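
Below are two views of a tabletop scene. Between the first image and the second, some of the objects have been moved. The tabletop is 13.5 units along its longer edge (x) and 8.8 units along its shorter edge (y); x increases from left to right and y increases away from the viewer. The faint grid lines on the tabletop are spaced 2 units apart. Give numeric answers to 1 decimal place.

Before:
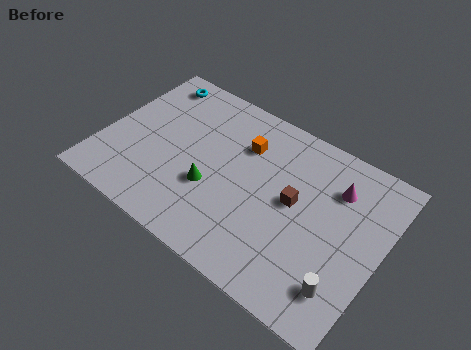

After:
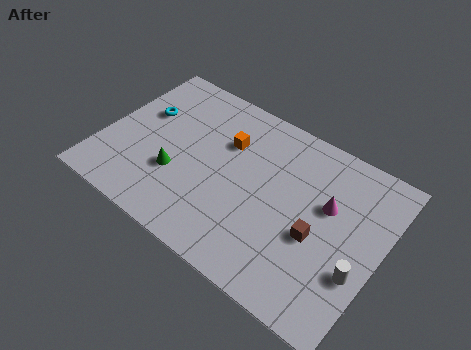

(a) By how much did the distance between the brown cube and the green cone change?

+2.7

Before: roughly 4.1 units apart; after: 6.8. That's 2.7 units further apart.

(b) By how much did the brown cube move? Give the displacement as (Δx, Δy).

(1.3, -1.1)

The brown cube was at about (9.3, 4.7) and moved to about (10.6, 3.6).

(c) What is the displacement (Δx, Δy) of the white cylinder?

(0.5, 1.1)

The white cylinder was at about (12.2, 1.9) and moved to about (12.7, 3.0).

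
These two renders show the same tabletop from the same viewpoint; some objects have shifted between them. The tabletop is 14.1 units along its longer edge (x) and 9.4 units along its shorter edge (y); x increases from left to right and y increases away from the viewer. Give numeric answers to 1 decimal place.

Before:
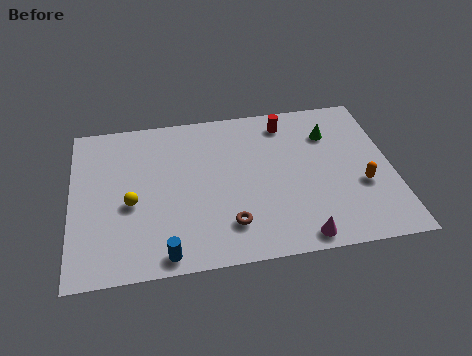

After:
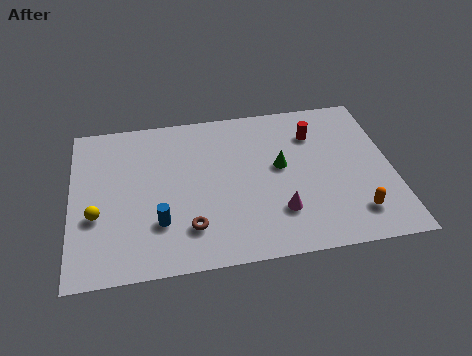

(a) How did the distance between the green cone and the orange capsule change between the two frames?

+0.9

Before: roughly 3.6 units apart; after: 4.5. That's 0.9 units further apart.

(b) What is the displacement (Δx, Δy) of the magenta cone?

(-0.8, 1.6)

From the two frames, the magenta cone sits at roughly (9.8, 0.9) before and (9.0, 2.5) after.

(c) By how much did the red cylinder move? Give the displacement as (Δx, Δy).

(1.2, -0.9)

The red cylinder was at about (9.6, 7.9) and moved to about (10.8, 7.0).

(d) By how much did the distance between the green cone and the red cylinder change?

+0.3

Before: roughly 2.1 units apart; after: 2.4. That's 0.3 units further apart.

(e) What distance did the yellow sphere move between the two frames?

1.6

From (2.6, 4.0) to (1.1, 3.5), the yellow sphere covered √(1.5² + 0.5²) ≈ 1.6 units.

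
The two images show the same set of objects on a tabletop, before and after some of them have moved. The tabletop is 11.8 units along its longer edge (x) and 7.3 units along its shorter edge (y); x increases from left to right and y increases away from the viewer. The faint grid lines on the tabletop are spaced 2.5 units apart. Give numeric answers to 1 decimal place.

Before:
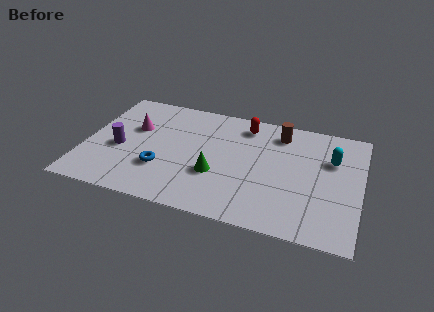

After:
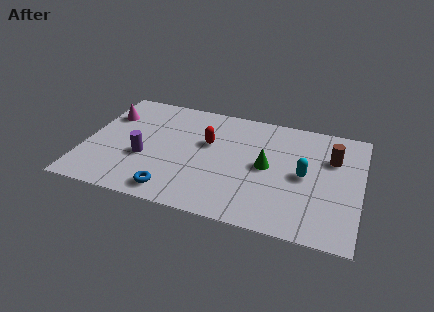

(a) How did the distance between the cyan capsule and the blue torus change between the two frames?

-1.6

The distance was about 7.6 in the first image and 6.0 in the second, so they moved 1.6 units closer together.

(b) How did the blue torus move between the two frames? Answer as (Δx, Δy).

(0.6, -1.3)

From the two frames, the blue torus sits at roughly (3.4, 2.3) before and (4.0, 1.0) after.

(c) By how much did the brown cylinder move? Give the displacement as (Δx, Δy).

(2.3, -1.0)

From the two frames, the brown cylinder sits at roughly (8.2, 6.0) before and (10.5, 5.0) after.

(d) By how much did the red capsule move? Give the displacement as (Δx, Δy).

(-1.5, -1.6)

The red capsule was at about (6.7, 6.1) and moved to about (5.2, 4.5).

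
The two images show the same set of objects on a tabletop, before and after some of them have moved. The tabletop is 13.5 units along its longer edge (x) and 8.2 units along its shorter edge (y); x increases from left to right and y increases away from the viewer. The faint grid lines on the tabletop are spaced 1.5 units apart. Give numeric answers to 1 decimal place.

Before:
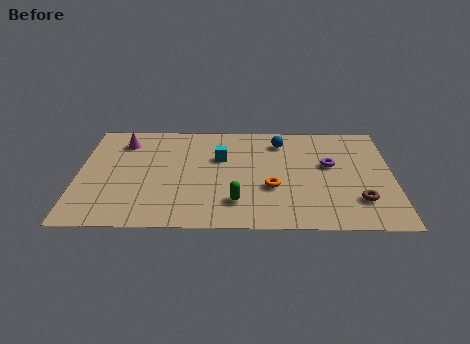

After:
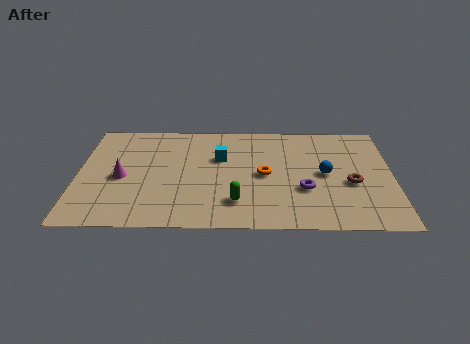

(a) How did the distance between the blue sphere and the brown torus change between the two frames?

-4.3

Before: roughly 5.6 units apart; after: 1.3. That's 4.3 units closer together.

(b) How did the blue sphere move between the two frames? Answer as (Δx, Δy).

(1.9, -2.5)

From the two frames, the blue sphere sits at roughly (8.7, 6.6) before and (10.6, 4.1) after.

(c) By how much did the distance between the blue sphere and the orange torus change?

-1.0

The distance was about 3.6 in the first image and 2.6 in the second, so they moved 1.0 units closer together.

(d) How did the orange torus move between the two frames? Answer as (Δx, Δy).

(-0.3, 1.0)

The orange torus started near (8.3, 3.0) and ended near (8.0, 4.0).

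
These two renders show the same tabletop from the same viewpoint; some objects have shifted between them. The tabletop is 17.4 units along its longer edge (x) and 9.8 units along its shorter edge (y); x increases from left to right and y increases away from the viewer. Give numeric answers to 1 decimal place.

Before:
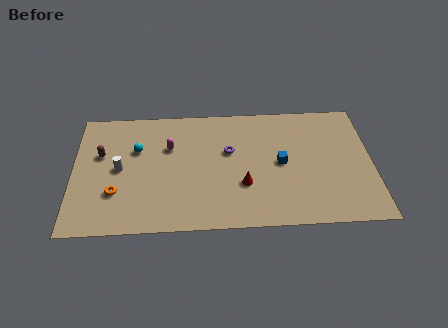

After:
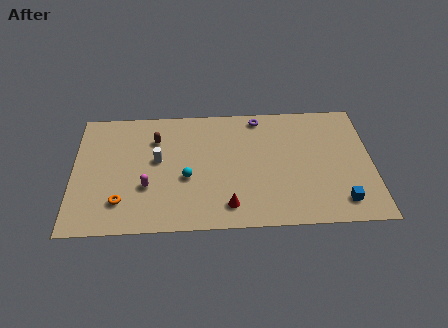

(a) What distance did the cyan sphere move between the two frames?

3.8

From (3.7, 6.4) to (6.6, 4.0), the cyan sphere covered √(2.9² + 2.4²) ≈ 3.8 units.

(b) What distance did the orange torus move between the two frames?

0.8

The orange torus was near (2.5, 3.0) before and (2.8, 2.3) after, so it travelled √(0.3² + 0.7²) ≈ 0.8 units.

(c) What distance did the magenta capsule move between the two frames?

3.4

The magenta capsule moved from about (5.6, 6.5) to (4.3, 3.4), a distance of √(1.3² + 3.1²) ≈ 3.4.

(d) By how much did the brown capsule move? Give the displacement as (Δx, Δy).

(3.2, 1.1)

The brown capsule was at about (1.6, 6.1) and moved to about (4.8, 7.2).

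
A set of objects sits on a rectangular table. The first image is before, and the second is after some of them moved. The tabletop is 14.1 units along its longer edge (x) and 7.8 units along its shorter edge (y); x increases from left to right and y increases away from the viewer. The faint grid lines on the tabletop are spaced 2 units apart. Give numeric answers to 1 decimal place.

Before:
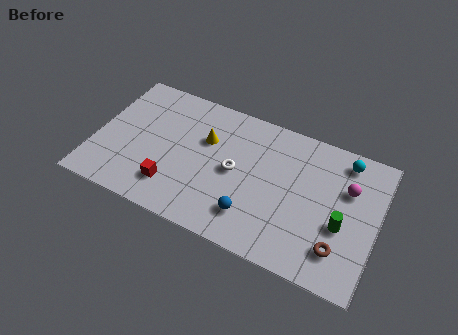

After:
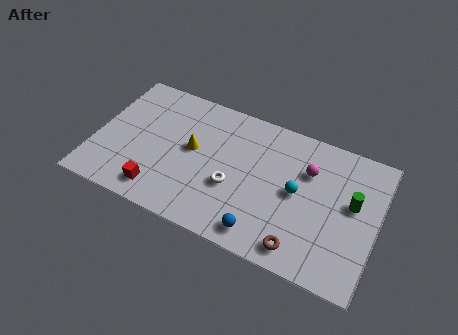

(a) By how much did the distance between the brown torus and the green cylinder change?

+2.7

Before: roughly 1.3 units apart; after: 4.0. That's 2.7 units further apart.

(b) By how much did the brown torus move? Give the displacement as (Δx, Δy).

(-1.8, -0.7)

The brown torus was at about (12.4, 1.8) and moved to about (10.6, 1.1).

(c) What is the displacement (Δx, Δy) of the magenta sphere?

(-2.0, 0.2)

The magenta sphere started near (12.5, 5.2) and ended near (10.5, 5.4).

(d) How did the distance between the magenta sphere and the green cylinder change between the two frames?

+0.4

They were about 2.1 units apart before and 2.5 after — 0.4 units further apart.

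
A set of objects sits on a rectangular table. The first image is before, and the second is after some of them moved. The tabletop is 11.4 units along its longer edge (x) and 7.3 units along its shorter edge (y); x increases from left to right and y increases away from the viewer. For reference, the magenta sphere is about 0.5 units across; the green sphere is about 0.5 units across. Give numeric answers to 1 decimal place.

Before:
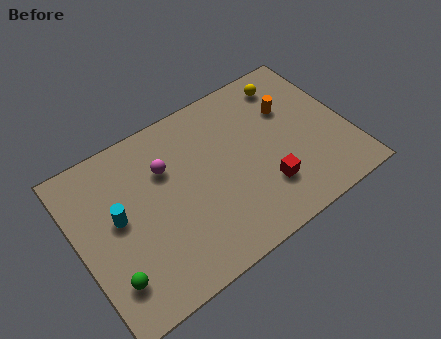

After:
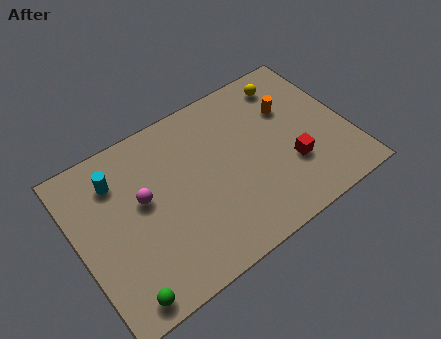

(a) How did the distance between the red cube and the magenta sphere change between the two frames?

+1.5

Before: roughly 4.8 units apart; after: 6.3. That's 1.5 units further apart.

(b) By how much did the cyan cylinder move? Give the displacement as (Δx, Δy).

(0.2, 1.6)

From the two frames, the cyan cylinder sits at roughly (1.7, 4.0) before and (1.9, 5.6) after.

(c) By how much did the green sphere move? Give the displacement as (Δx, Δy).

(0.3, -0.9)

From the two frames, the green sphere sits at roughly (1.0, 1.7) before and (1.3, 0.8) after.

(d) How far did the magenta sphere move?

1.4

The magenta sphere was near (3.9, 5.0) before and (2.8, 4.2) after, so it travelled √(1.1² + 0.8²) ≈ 1.4 units.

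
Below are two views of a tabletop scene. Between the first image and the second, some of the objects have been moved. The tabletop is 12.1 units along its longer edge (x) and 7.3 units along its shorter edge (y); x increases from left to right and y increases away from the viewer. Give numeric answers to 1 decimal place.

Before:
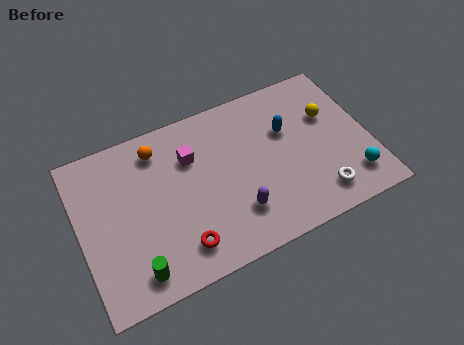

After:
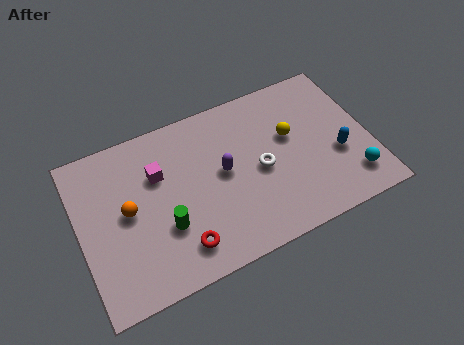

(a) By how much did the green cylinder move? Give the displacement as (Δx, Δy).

(1.4, 1.4)

The green cylinder started near (2.0, 1.1) and ended near (3.4, 2.5).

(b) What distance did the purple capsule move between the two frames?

2.0

From (6.3, 1.9) to (6.0, 3.9), the purple capsule covered √(0.3² + 2.0²) ≈ 2.0 units.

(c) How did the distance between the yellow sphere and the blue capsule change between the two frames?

+0.6

They were about 1.8 units apart before and 2.4 after — 0.6 units further apart.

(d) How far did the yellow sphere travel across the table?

1.7

The yellow sphere was near (10.6, 4.7) before and (8.9, 4.4) after, so it travelled √(1.7² + 0.3²) ≈ 1.7 units.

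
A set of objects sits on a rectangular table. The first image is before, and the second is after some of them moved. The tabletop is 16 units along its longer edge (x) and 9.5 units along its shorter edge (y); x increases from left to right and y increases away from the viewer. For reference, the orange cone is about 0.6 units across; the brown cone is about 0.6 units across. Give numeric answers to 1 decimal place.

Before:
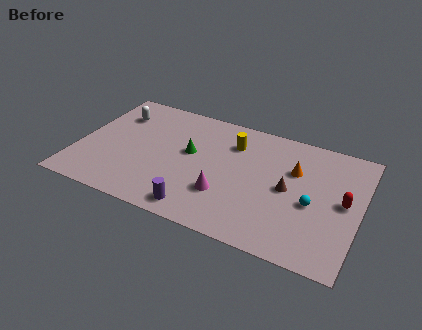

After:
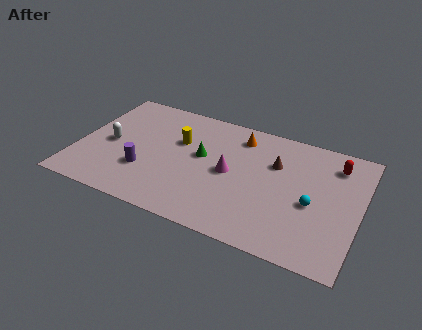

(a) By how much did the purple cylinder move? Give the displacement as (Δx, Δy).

(-3.3, 1.8)

From the two frames, the purple cylinder sits at roughly (7.3, 1.2) before and (4.0, 3.0) after.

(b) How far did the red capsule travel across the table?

2.8

From (15.1, 4.9) to (14.4, 7.6), the red capsule covered √(0.7² + 2.7²) ≈ 2.8 units.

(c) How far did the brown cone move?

1.9

The brown cone was near (12.0, 4.7) before and (11.1, 6.4) after, so it travelled √(0.9² + 1.7²) ≈ 1.9 units.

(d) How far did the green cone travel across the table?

0.7

From (6.3, 5.4) to (7.0, 5.4), the green cone covered √(0.7² + 0.0²) ≈ 0.7 units.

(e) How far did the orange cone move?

3.6

The orange cone moved from about (12.2, 6.3) to (8.9, 7.8), a distance of √(3.3² + 1.5²) ≈ 3.6.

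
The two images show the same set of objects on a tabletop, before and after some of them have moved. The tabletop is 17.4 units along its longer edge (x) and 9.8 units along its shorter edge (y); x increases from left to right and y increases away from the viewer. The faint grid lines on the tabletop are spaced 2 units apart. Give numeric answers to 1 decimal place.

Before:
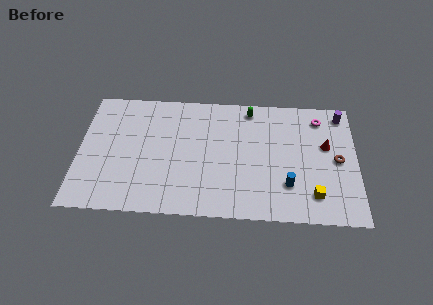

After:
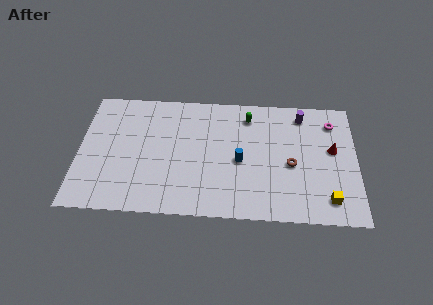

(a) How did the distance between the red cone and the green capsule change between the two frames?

+0.3

They were about 5.5 units apart before and 5.8 after — 0.3 units further apart.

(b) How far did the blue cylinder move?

3.4

From (13.1, 2.7) to (10.1, 4.4), the blue cylinder covered √(3.0² + 1.7²) ≈ 3.4 units.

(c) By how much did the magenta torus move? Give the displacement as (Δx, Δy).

(0.8, -0.3)

The magenta torus was at about (15.1, 8.1) and moved to about (15.9, 7.8).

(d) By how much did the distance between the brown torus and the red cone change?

+1.6

The distance was about 1.3 in the first image and 2.9 in the second, so they moved 1.6 units further apart.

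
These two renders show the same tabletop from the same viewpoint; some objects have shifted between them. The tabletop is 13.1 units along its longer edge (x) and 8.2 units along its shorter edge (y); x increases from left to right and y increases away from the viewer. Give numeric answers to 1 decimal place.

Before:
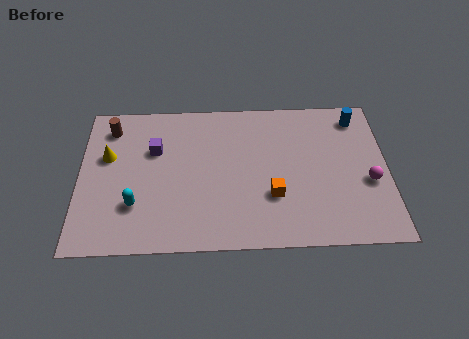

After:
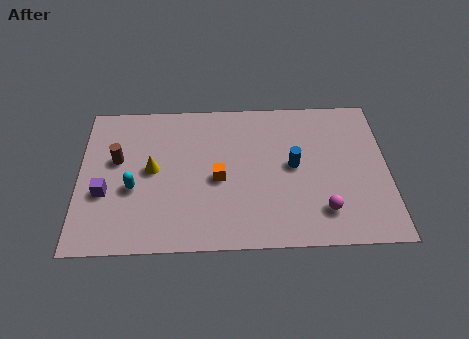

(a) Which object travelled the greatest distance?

the blue cylinder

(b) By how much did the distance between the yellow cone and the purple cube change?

+0.3

Before: roughly 2.0 units apart; after: 2.3. That's 0.3 units further apart.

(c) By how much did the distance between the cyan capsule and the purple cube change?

-1.9

The distance was about 3.1 in the first image and 1.2 in the second, so they moved 1.9 units closer together.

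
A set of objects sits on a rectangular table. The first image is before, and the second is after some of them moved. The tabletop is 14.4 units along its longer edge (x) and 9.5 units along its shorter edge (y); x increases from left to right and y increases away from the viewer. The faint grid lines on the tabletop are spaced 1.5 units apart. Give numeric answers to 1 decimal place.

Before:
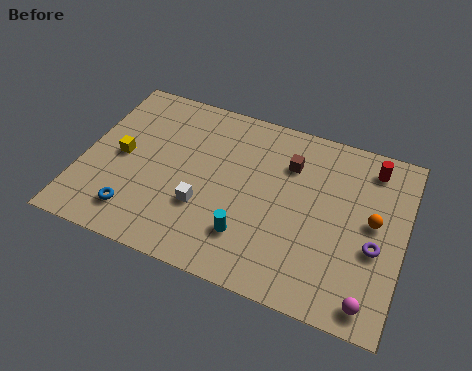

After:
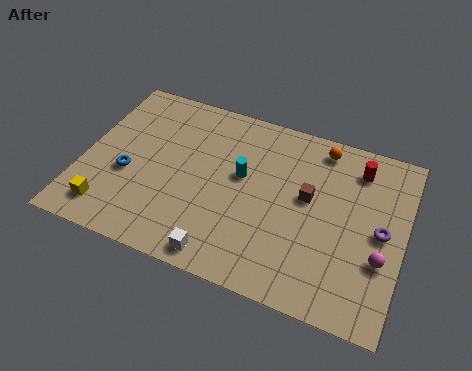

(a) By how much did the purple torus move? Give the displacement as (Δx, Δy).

(0.2, 0.9)

From the two frames, the purple torus sits at roughly (13.2, 3.8) before and (13.4, 4.7) after.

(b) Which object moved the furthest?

the orange sphere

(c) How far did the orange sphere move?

4.1

From (13.0, 5.1) to (10.4, 8.3), the orange sphere covered √(2.6² + 3.2²) ≈ 4.1 units.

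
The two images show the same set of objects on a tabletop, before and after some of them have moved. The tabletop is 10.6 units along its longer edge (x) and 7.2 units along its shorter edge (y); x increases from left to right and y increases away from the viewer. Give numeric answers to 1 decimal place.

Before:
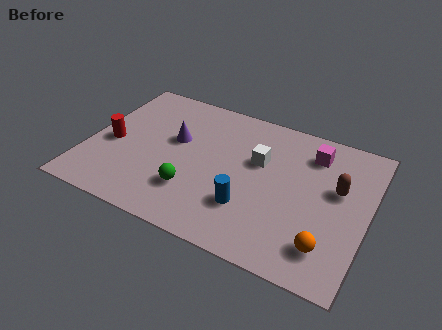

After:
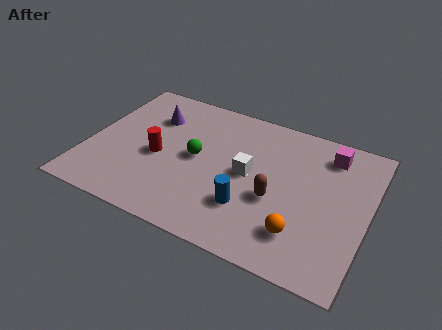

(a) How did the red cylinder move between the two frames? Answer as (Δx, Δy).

(1.8, 0.0)

The red cylinder was at about (0.9, 3.2) and moved to about (2.7, 3.2).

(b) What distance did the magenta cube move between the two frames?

0.6

From (8.3, 5.7) to (8.9, 5.9), the magenta cube covered √(0.6² + 0.2²) ≈ 0.6 units.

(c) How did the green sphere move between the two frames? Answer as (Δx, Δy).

(-0.1, 1.7)

The green sphere started near (4.2, 2.0) and ended near (4.1, 3.7).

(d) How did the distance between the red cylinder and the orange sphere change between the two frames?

-2.8

The distance was about 8.6 in the first image and 5.8 in the second, so they moved 2.8 units closer together.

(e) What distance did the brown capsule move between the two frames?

2.6

The brown capsule was near (9.4, 4.3) before and (7.2, 2.9) after, so it travelled √(2.2² + 1.4²) ≈ 2.6 units.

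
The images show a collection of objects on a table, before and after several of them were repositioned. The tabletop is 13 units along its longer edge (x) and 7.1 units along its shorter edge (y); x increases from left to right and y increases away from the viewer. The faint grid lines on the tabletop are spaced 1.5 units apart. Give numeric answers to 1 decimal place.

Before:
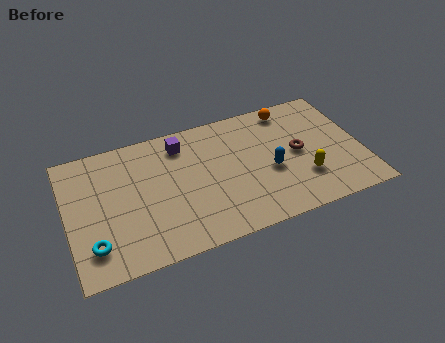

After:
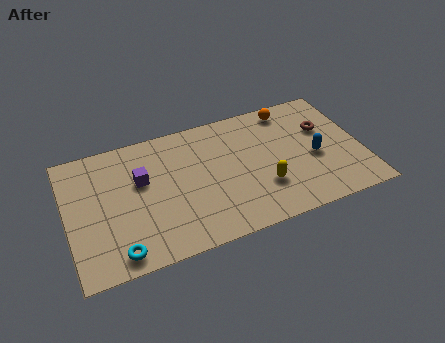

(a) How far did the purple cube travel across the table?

2.4

From (5.2, 5.8) to (3.3, 4.4), the purple cube covered √(1.9² + 1.4²) ≈ 2.4 units.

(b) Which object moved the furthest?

the purple cube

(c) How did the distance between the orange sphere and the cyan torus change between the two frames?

-0.5

They were about 10.2 units apart before and 9.7 after — 0.5 units closer together.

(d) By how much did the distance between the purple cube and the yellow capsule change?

-0.7

Before: roughly 6.3 units apart; after: 5.6. That's 0.7 units closer together.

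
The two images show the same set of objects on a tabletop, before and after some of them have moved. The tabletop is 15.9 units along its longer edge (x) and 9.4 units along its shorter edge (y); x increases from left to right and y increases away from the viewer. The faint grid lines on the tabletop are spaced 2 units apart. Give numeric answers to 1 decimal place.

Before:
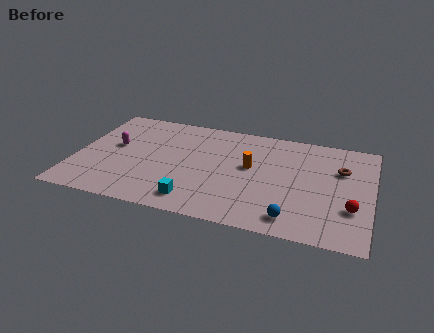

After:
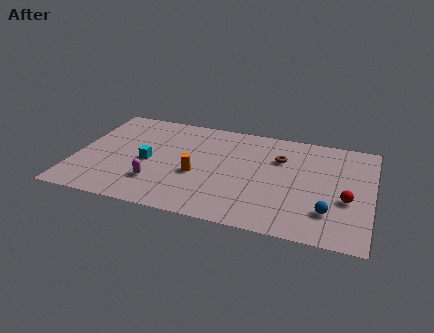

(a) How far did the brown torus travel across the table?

3.3

From (14.2, 6.3) to (10.9, 6.5), the brown torus covered √(3.3² + 0.2²) ≈ 3.3 units.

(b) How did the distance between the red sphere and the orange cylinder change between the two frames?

+2.0

The distance was about 6.0 in the first image and 8.0 in the second, so they moved 2.0 units further apart.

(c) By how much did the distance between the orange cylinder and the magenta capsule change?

-4.9

They were about 7.4 units apart before and 2.5 after — 4.9 units closer together.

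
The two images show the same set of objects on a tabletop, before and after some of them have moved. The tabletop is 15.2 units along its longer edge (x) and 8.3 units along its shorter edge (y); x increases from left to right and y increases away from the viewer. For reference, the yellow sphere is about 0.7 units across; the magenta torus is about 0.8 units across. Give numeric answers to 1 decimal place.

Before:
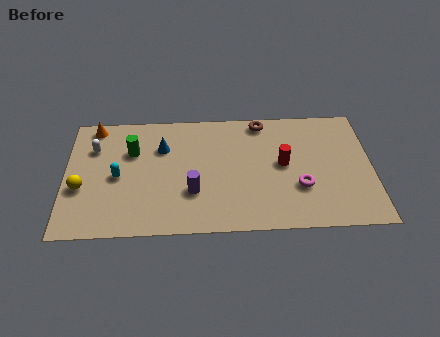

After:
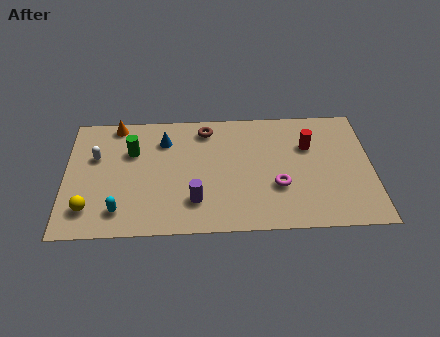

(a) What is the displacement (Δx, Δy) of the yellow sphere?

(0.4, -1.4)

From the two frames, the yellow sphere sits at roughly (0.8, 3.2) before and (1.2, 1.8) after.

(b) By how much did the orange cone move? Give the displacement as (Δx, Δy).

(1.1, 0.1)

The orange cone started near (1.4, 7.4) and ended near (2.5, 7.5).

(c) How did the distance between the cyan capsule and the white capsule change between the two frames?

+1.6

The distance was about 2.3 in the first image and 3.9 in the second, so they moved 1.6 units further apart.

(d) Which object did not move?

the green cylinder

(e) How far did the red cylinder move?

1.8

From (10.8, 4.4) to (12.1, 5.6), the red cylinder covered √(1.3² + 1.2²) ≈ 1.8 units.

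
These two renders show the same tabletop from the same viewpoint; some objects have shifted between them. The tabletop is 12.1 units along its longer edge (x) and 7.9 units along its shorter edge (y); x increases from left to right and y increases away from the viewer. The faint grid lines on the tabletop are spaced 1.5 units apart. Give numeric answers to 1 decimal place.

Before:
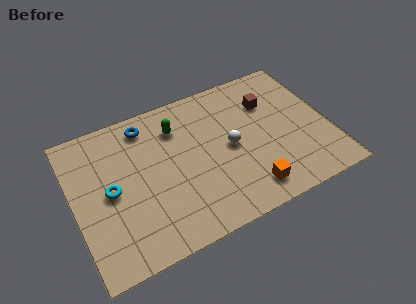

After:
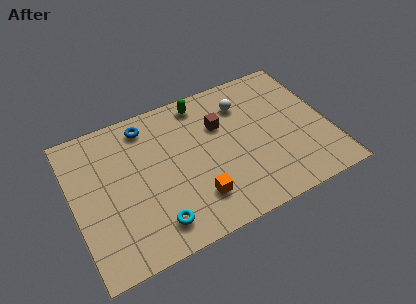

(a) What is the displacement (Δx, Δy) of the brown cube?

(-2.4, -0.3)

From the two frames, the brown cube sits at roughly (9.5, 5.6) before and (7.1, 5.3) after.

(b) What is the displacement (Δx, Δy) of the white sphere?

(0.9, 2.1)

The white sphere started near (7.4, 3.9) and ended near (8.3, 6.0).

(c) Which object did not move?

the blue torus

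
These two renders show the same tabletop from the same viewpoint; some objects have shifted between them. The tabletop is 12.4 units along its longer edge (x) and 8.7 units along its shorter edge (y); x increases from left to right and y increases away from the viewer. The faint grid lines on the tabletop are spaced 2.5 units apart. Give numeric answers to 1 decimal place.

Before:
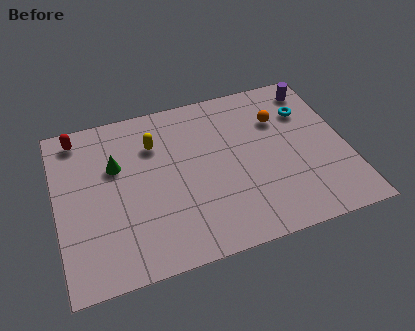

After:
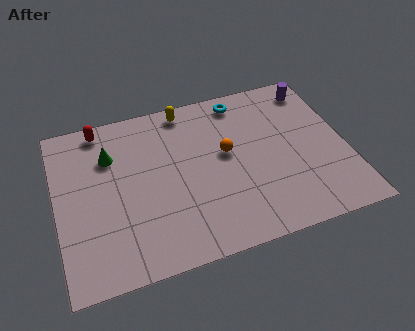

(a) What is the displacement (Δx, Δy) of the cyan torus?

(-2.7, 1.4)

The cyan torus was at about (10.9, 6.2) and moved to about (8.2, 7.6).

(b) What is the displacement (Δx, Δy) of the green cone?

(-0.2, 0.6)

From the two frames, the green cone sits at roughly (2.6, 5.6) before and (2.4, 6.2) after.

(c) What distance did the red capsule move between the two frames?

1.0

The red capsule was near (1.1, 7.6) before and (2.1, 7.8) after, so it travelled √(1.0² + 0.2²) ≈ 1.0 units.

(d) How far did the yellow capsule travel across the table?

2.1

The yellow capsule moved from about (4.3, 6.3) to (5.8, 7.8), a distance of √(1.5² + 1.5²) ≈ 2.1.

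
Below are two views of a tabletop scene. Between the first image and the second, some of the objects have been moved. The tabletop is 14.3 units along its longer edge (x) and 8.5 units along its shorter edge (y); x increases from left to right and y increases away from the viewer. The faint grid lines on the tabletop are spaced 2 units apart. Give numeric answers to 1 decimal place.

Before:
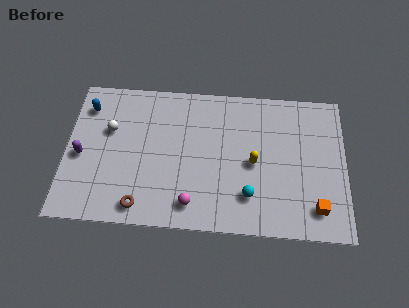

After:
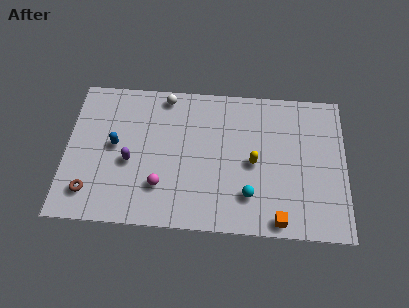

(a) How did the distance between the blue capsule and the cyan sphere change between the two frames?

-2.3

The distance was about 9.6 in the first image and 7.3 in the second, so they moved 2.3 units closer together.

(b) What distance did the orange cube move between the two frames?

2.1

From (12.8, 1.6) to (10.9, 0.8), the orange cube covered √(1.9² + 0.8²) ≈ 2.1 units.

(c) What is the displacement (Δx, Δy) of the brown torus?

(-2.6, 0.6)

From the two frames, the brown torus sits at roughly (3.9, 1.1) before and (1.3, 1.7) after.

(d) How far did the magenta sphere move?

1.8

From (6.5, 1.4) to (4.9, 2.3), the magenta sphere covered √(1.6² + 0.9²) ≈ 1.8 units.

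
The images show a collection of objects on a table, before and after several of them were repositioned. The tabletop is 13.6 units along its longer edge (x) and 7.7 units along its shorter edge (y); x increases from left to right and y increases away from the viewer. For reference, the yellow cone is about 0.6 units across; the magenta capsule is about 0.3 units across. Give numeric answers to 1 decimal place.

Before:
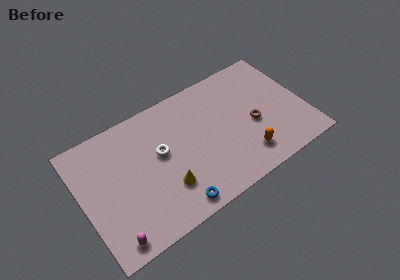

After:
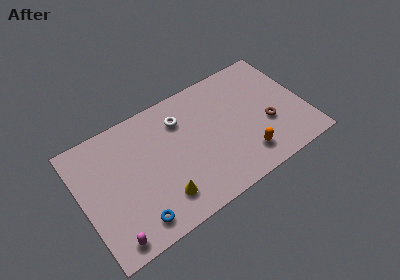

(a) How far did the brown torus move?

0.9

The brown torus moved from about (10.4, 3.3) to (11.2, 2.9), a distance of √(0.8² + 0.4²) ≈ 0.9.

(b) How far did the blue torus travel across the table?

2.3

From (5.1, 0.9) to (2.8, 1.2), the blue torus covered √(2.3² + 0.3²) ≈ 2.3 units.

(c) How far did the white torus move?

2.1

From (4.8, 4.4) to (6.3, 5.8), the white torus covered √(1.5² + 1.4²) ≈ 2.1 units.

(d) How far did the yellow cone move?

0.6

The yellow cone was near (4.8, 2.2) before and (4.5, 1.7) after, so it travelled √(0.3² + 0.5²) ≈ 0.6 units.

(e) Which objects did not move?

the orange capsule and the magenta capsule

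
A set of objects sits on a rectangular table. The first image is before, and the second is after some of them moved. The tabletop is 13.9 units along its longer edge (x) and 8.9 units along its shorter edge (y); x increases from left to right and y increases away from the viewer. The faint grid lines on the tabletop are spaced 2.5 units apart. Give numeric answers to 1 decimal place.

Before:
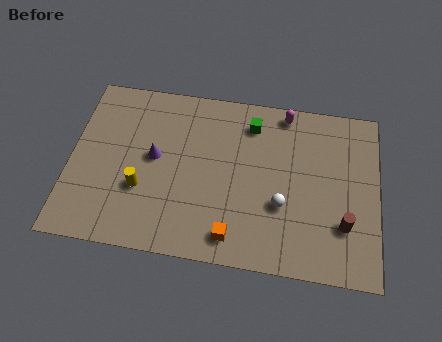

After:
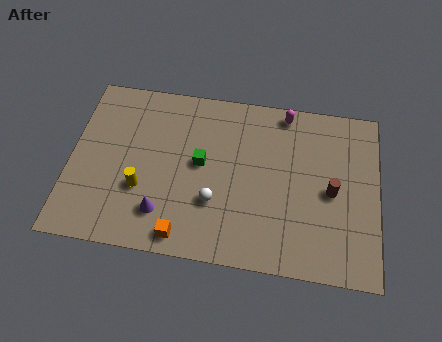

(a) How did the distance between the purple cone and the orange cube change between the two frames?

-3.7

They were about 5.1 units apart before and 1.4 after — 3.7 units closer together.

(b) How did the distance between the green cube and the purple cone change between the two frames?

-1.7

They were about 4.9 units apart before and 3.2 after — 1.7 units closer together.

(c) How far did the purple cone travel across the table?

2.8

The purple cone was near (3.8, 4.8) before and (4.3, 2.0) after, so it travelled √(0.5² + 2.8²) ≈ 2.8 units.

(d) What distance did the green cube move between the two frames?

3.3

The green cube moved from about (8.1, 7.2) to (5.9, 4.8), a distance of √(2.2² + 2.4²) ≈ 3.3.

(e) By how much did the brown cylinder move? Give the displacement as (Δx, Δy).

(-0.6, 1.6)

The brown cylinder was at about (12.4, 2.6) and moved to about (11.8, 4.2).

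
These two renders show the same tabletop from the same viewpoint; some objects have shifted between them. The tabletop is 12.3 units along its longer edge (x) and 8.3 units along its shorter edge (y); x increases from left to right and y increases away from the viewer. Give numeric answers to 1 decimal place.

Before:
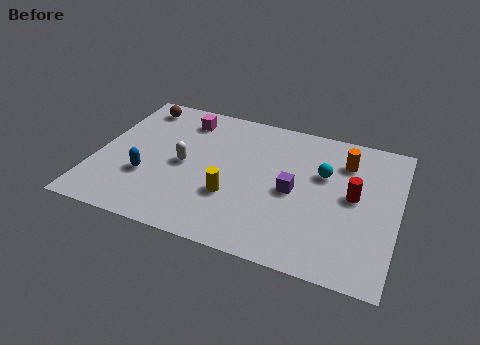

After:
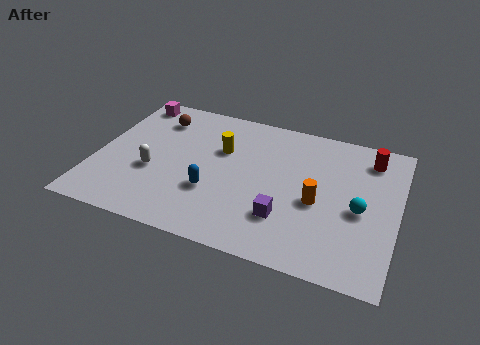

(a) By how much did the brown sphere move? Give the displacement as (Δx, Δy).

(0.9, -0.6)

The brown sphere was at about (1.3, 7.1) and moved to about (2.2, 6.5).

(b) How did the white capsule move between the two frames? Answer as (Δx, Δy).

(-1.2, -0.8)

The white capsule started near (3.6, 4.0) and ended near (2.4, 3.2).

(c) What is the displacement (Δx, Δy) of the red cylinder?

(0.5, 2.4)

From the two frames, the red cylinder sits at roughly (10.5, 4.4) before and (11.0, 6.8) after.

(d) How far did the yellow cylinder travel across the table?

2.7

The yellow cylinder was near (5.7, 2.8) before and (5.0, 5.4) after, so it travelled √(0.7² + 2.6²) ≈ 2.7 units.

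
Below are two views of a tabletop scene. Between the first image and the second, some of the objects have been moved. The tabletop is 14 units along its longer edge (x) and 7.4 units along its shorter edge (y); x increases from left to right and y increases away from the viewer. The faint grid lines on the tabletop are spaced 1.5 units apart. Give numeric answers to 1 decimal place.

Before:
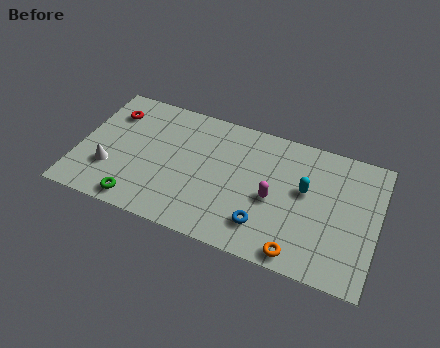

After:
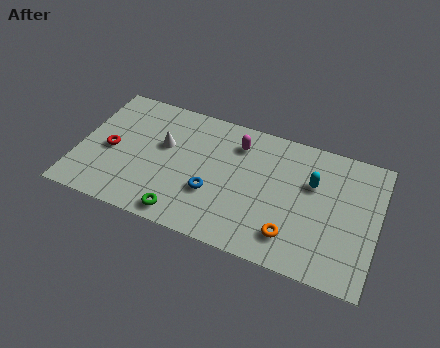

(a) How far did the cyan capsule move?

0.6

From (10.6, 4.3) to (10.9, 4.8), the cyan capsule covered √(0.3² + 0.5²) ≈ 0.6 units.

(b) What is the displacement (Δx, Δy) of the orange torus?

(-0.4, 0.8)

The orange torus was at about (10.6, 0.8) and moved to about (10.2, 1.6).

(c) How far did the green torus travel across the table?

2.1

The green torus was near (3.1, 0.9) before and (5.2, 0.9) after, so it travelled √(2.1² + 0.0²) ≈ 2.1 units.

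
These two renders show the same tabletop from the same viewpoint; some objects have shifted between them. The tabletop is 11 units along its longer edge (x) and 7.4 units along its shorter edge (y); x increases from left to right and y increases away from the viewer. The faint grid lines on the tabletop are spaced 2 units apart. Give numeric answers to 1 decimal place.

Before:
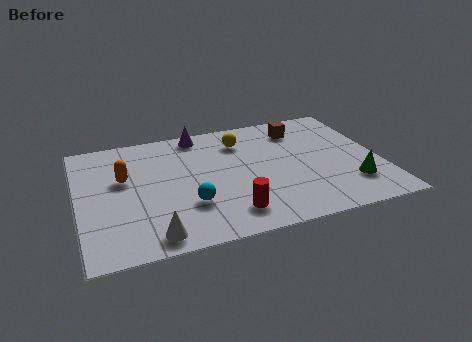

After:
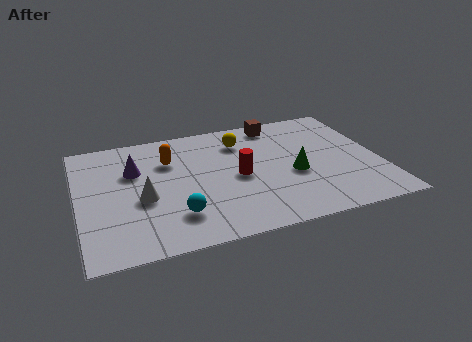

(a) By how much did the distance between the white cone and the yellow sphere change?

-1.4

Before: roughly 6.0 units apart; after: 4.6. That's 1.4 units closer together.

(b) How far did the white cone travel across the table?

2.2

The white cone was near (2.5, 0.9) before and (2.3, 3.1) after, so it travelled √(0.2² + 2.2²) ≈ 2.2 units.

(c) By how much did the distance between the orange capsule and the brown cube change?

-2.4

They were about 6.7 units apart before and 4.3 after — 2.4 units closer together.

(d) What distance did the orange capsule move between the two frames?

1.8

The orange capsule moved from about (1.7, 4.5) to (3.4, 5.2), a distance of √(1.7² + 0.7²) ≈ 1.8.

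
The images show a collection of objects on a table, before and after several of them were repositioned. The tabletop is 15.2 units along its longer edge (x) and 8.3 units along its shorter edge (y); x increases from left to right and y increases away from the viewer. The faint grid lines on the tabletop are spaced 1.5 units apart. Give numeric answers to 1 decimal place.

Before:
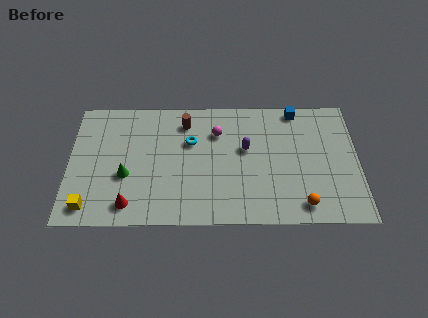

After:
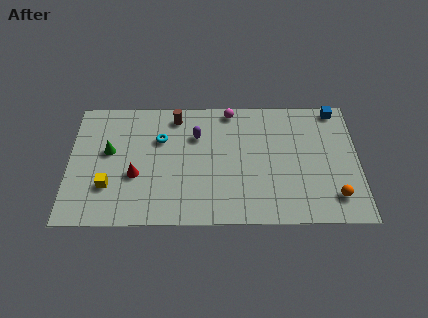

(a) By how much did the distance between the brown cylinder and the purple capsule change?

-2.0

Before: roughly 3.7 units apart; after: 1.7. That's 2.0 units closer together.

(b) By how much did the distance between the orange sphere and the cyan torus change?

+2.7

The distance was about 7.2 in the first image and 9.9 in the second, so they moved 2.7 units further apart.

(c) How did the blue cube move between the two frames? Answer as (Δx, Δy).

(2.1, 0.0)

The blue cube started near (12.0, 7.5) and ended near (14.1, 7.5).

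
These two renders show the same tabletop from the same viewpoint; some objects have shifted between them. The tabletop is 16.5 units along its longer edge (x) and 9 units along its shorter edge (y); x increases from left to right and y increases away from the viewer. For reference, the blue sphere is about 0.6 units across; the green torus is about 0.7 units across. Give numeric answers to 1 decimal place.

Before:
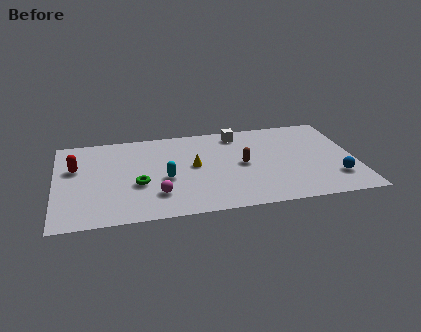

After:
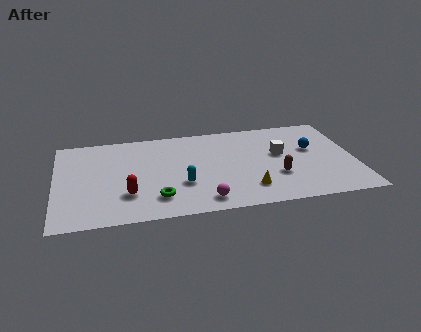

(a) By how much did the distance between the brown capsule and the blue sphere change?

-2.3

They were about 5.5 units apart before and 3.2 after — 2.3 units closer together.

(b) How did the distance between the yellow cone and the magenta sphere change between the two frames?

-0.7

They were about 3.3 units apart before and 2.6 after — 0.7 units closer together.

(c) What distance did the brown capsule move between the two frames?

2.3

From (10.3, 4.5) to (12.1, 3.0), the brown capsule covered √(1.8² + 1.5²) ≈ 2.3 units.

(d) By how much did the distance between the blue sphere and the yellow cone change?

-3.1

Before: roughly 8.1 units apart; after: 5.0. That's 3.1 units closer together.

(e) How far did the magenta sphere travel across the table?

2.7

The magenta sphere moved from about (5.5, 2.3) to (8.0, 1.3), a distance of √(2.5² + 1.0²) ≈ 2.7.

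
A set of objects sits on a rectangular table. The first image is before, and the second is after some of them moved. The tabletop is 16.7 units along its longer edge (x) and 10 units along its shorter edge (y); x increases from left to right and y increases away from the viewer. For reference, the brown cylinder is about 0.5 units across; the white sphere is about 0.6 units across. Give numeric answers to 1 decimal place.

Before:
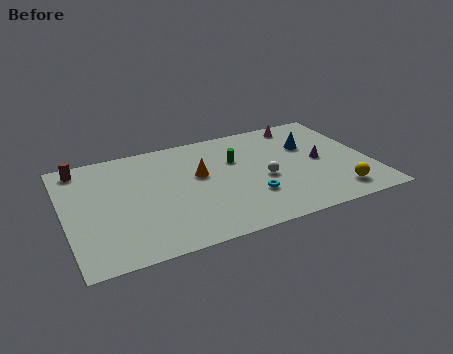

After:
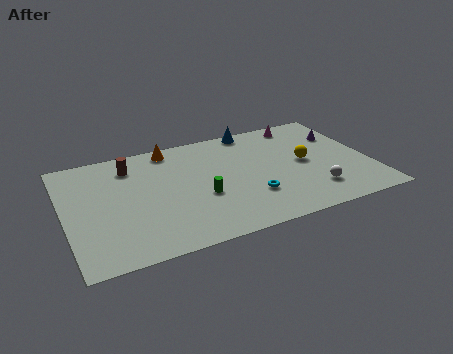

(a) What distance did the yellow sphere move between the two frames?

3.6

The yellow sphere was near (14.5, 1.7) before and (13.2, 5.1) after, so it travelled √(1.3² + 3.4²) ≈ 3.6 units.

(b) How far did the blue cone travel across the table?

3.8

From (13.6, 6.6) to (10.8, 9.2), the blue cone covered √(2.8² + 2.6²) ≈ 3.8 units.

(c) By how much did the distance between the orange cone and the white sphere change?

+6.0

They were about 3.8 units apart before and 9.8 after — 6.0 units further apart.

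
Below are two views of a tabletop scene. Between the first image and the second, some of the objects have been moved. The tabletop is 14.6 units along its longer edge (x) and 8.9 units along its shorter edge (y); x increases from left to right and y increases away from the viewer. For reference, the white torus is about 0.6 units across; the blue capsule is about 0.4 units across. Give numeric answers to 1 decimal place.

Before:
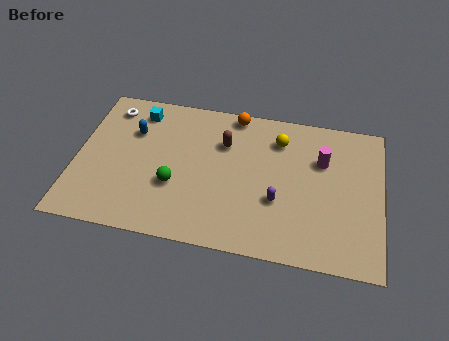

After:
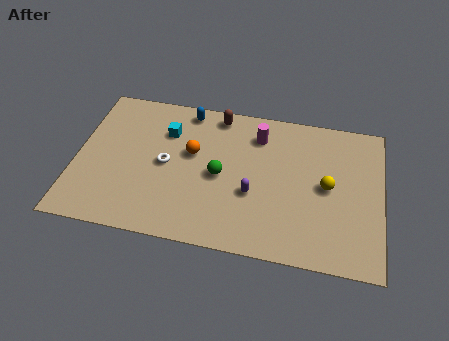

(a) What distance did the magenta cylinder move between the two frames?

3.3

The magenta cylinder moved from about (11.7, 6.0) to (8.6, 7.0), a distance of √(3.1² + 1.0²) ≈ 3.3.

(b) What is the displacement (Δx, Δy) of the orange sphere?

(-1.9, -2.8)

The orange sphere started near (7.4, 8.1) and ended near (5.5, 5.3).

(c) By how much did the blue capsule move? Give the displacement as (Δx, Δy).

(2.5, 1.8)

The blue capsule started near (2.6, 6.1) and ended near (5.1, 7.9).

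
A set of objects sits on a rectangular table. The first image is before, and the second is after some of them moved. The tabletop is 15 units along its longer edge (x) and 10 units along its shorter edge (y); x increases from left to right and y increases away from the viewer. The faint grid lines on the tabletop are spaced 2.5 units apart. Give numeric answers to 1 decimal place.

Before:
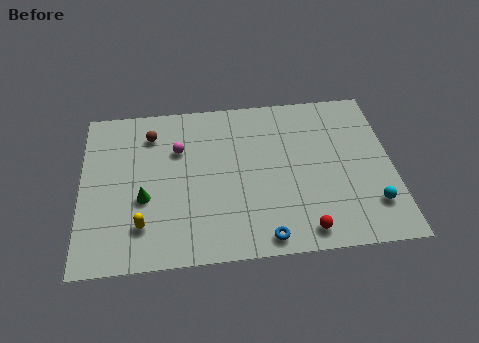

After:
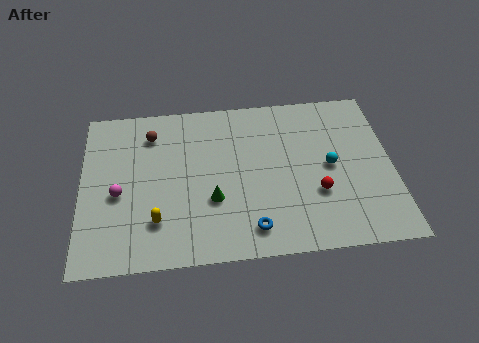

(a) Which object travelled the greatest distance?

the magenta sphere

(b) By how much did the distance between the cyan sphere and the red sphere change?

-1.8

The distance was about 3.5 in the first image and 1.7 in the second, so they moved 1.8 units closer together.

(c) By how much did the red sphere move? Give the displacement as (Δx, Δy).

(0.7, 2.2)

From the two frames, the red sphere sits at roughly (10.6, 1.2) before and (11.3, 3.4) after.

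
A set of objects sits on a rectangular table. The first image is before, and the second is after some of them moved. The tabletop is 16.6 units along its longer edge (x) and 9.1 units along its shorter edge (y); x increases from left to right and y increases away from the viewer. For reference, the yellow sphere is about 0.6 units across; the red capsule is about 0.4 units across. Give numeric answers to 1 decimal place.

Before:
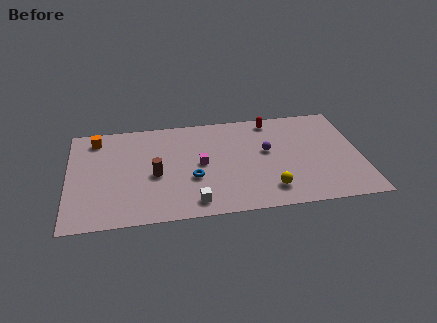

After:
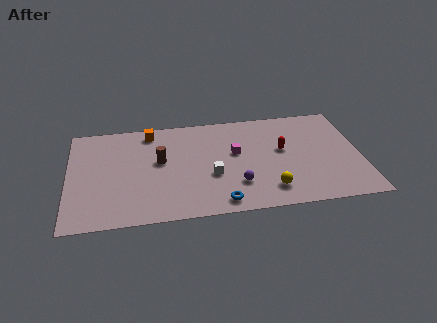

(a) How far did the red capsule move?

2.8

The red capsule was near (11.7, 8.0) before and (12.2, 5.2) after, so it travelled √(0.5² + 2.8²) ≈ 2.8 units.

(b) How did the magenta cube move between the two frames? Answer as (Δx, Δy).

(2.0, 0.7)

The magenta cube was at about (7.5, 4.6) and moved to about (9.5, 5.3).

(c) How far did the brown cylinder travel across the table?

1.2

The brown cylinder was near (4.9, 4.0) before and (5.2, 5.2) after, so it travelled √(0.3² + 1.2²) ≈ 1.2 units.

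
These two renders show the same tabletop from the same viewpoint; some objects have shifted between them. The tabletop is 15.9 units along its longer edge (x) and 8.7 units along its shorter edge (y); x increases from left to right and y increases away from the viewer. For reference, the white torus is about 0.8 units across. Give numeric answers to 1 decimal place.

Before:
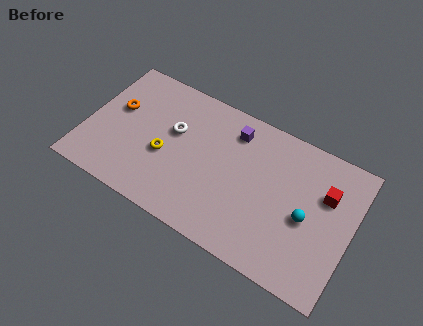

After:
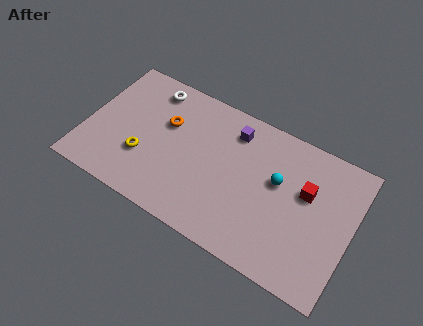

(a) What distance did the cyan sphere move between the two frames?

2.3

From (13.3, 3.9) to (11.4, 5.2), the cyan sphere covered √(1.9² + 1.3²) ≈ 2.3 units.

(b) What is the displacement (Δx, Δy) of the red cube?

(-1.1, -0.4)

The red cube started near (14.2, 5.8) and ended near (13.1, 5.4).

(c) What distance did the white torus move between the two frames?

2.7

The white torus was near (5.1, 5.3) before and (3.4, 7.4) after, so it travelled √(1.7² + 2.1²) ≈ 2.7 units.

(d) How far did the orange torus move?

3.0

The orange torus moved from about (1.6, 5.2) to (4.6, 5.6), a distance of √(3.0² + 0.4²) ≈ 3.0.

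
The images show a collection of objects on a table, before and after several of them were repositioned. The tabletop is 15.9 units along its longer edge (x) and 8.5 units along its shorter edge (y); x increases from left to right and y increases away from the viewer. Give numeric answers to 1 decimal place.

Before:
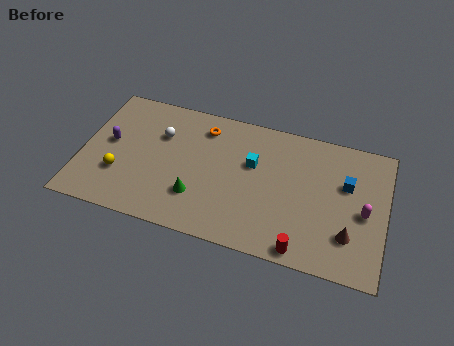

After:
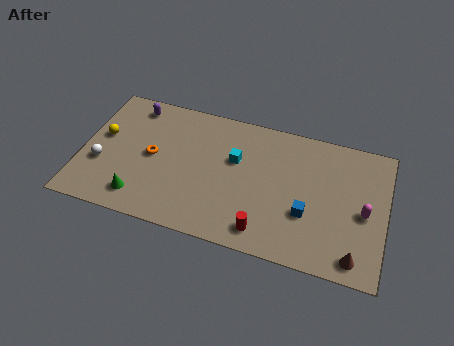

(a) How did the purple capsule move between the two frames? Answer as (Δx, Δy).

(1.0, 2.7)

From the two frames, the purple capsule sits at roughly (1.4, 4.6) before and (2.4, 7.3) after.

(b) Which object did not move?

the magenta capsule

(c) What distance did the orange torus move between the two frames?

3.6

From (6.2, 6.9) to (3.7, 4.3), the orange torus covered √(2.5² + 2.6²) ≈ 3.6 units.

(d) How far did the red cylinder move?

2.1

From (11.8, 0.8) to (9.8, 1.3), the red cylinder covered √(2.0² + 0.5²) ≈ 2.1 units.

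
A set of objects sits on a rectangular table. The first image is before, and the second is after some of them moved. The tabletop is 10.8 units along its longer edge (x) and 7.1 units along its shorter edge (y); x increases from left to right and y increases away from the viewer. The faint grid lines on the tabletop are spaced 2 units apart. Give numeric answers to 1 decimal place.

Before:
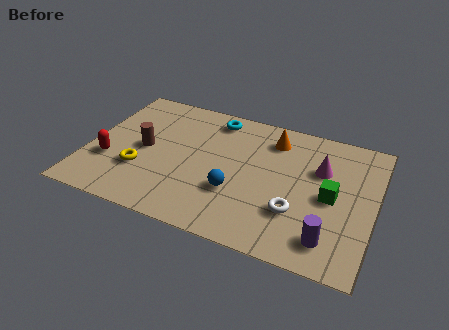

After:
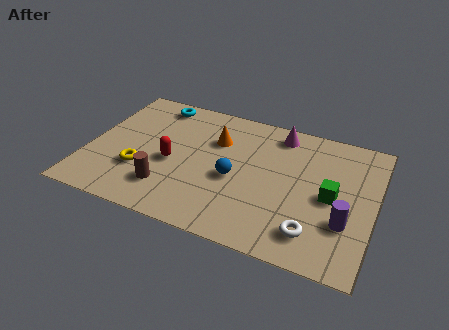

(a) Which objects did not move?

the yellow torus and the green cube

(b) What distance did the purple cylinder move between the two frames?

1.1

The purple cylinder was near (9.3, 1.3) before and (9.8, 2.3) after, so it travelled √(0.5² + 1.0²) ≈ 1.1 units.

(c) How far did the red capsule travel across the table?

2.4

From (0.9, 2.4) to (3.2, 3.1), the red capsule covered √(2.3² + 0.7²) ≈ 2.4 units.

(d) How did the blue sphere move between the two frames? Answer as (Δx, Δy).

(-0.1, 0.7)

From the two frames, the blue sphere sits at roughly (5.7, 2.4) before and (5.6, 3.1) after.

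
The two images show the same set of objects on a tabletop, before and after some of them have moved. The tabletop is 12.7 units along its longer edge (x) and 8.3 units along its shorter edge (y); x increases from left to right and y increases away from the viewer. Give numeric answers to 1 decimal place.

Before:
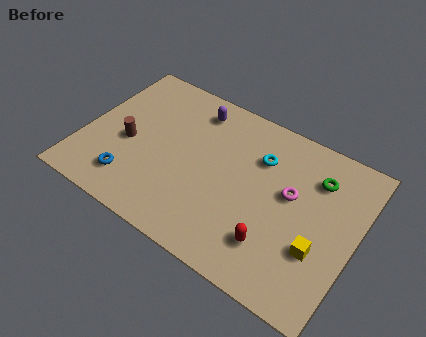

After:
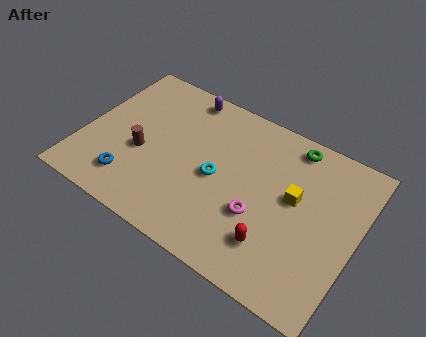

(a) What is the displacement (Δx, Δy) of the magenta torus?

(-1.2, -1.8)

The magenta torus was at about (9.6, 4.8) and moved to about (8.4, 3.0).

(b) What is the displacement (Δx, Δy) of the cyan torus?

(-1.7, -2.0)

The cyan torus started near (8.0, 5.9) and ended near (6.3, 3.9).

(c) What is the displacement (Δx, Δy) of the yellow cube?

(-1.4, 1.9)

The yellow cube was at about (11.2, 2.8) and moved to about (9.8, 4.7).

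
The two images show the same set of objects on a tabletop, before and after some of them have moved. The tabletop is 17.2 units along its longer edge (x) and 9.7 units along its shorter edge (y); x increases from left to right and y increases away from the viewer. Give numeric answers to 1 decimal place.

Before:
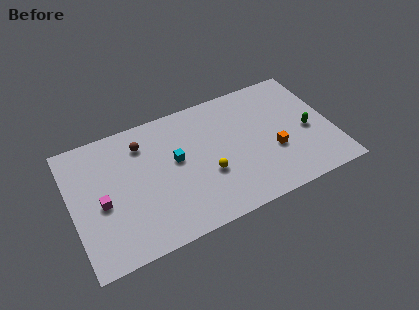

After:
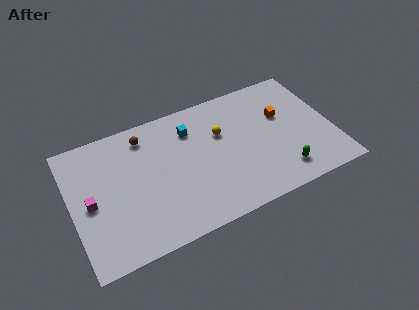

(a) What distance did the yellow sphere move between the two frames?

3.0

From (8.8, 3.6) to (10.0, 6.3), the yellow sphere covered √(1.2² + 2.7²) ≈ 3.0 units.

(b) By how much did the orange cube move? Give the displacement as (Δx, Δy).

(0.9, 2.5)

The orange cube started near (13.2, 3.6) and ended near (14.1, 6.1).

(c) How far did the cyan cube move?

2.2

From (6.9, 5.5) to (8.1, 7.4), the cyan cube covered √(1.2² + 1.9²) ≈ 2.2 units.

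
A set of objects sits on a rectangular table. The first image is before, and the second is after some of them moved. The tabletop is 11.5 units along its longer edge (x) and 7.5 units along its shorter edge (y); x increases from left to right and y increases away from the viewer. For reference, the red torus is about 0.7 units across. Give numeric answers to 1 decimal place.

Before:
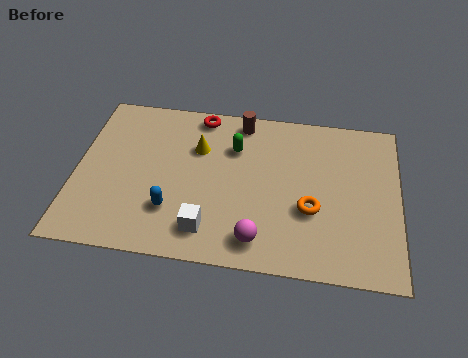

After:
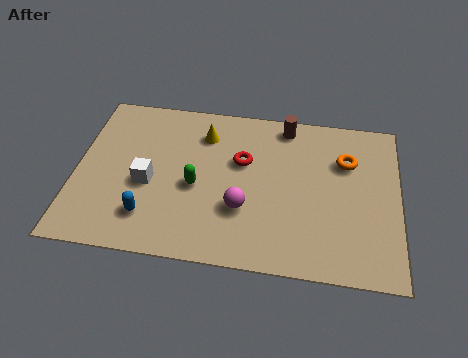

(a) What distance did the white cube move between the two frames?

2.8

The white cube was near (4.8, 1.4) before and (2.6, 3.2) after, so it travelled √(2.2² + 1.8²) ≈ 2.8 units.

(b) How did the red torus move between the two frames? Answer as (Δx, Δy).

(1.6, -2.0)

From the two frames, the red torus sits at roughly (4.3, 6.7) before and (5.9, 4.7) after.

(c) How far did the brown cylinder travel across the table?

1.6

The brown cylinder moved from about (5.8, 6.6) to (7.4, 6.6), a distance of √(1.6² + 0.0²) ≈ 1.6.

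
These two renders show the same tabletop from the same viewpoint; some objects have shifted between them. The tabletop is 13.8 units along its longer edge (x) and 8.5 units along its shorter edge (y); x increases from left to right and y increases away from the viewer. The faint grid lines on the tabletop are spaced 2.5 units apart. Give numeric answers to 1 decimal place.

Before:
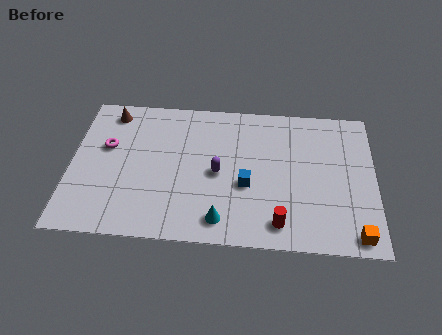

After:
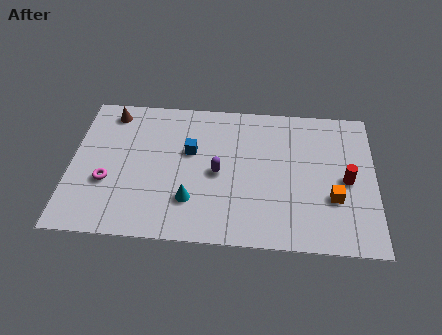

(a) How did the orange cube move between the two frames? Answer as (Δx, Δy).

(-1.0, 2.0)

The orange cube was at about (12.9, 0.9) and moved to about (11.9, 2.9).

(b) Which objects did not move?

the purple capsule and the brown cone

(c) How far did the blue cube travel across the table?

3.2

The blue cube moved from about (8.0, 3.4) to (5.4, 5.2), a distance of √(2.6² + 1.8²) ≈ 3.2.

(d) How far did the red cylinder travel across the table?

4.0

The red cylinder was near (9.5, 1.3) before and (12.5, 4.0) after, so it travelled √(3.0² + 2.7²) ≈ 4.0 units.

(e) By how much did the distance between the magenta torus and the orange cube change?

-1.9

Before: roughly 12.1 units apart; after: 10.2. That's 1.9 units closer together.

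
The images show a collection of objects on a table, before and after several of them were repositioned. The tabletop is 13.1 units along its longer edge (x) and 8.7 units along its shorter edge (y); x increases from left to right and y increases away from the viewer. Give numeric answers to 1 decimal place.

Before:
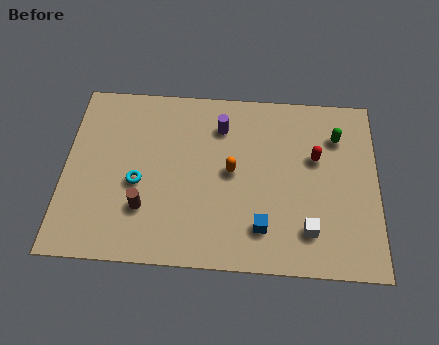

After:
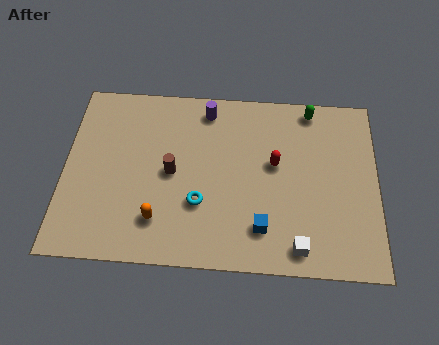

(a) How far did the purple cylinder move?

1.0

The purple cylinder moved from about (6.5, 6.7) to (5.9, 7.5), a distance of √(0.6² + 0.8²) ≈ 1.0.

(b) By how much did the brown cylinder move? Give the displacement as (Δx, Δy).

(1.1, 1.8)

The brown cylinder was at about (3.4, 2.5) and moved to about (4.5, 4.3).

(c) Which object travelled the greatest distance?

the orange capsule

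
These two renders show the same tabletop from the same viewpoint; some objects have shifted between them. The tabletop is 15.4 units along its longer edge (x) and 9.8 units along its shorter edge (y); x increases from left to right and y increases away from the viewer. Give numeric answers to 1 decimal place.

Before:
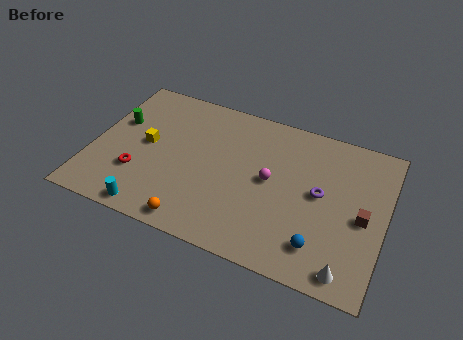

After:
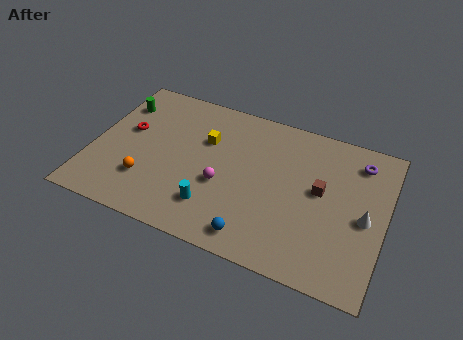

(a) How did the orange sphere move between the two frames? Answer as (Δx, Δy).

(-2.8, 1.7)

The orange sphere started near (5.9, 1.0) and ended near (3.1, 2.7).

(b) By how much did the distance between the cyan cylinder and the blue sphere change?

-6.3

The distance was about 8.8 in the first image and 2.5 in the second, so they moved 6.3 units closer together.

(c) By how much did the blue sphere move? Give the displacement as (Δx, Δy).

(-3.3, -0.7)

The blue sphere started near (12.3, 2.0) and ended near (9.0, 1.3).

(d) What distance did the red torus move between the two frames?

2.8

The red torus moved from about (2.6, 3.0) to (1.7, 5.7), a distance of √(0.9² + 2.7²) ≈ 2.8.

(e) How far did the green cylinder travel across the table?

1.3

The green cylinder was near (1.1, 6.1) before and (1.0, 7.4) after, so it travelled √(0.1² + 1.3²) ≈ 1.3 units.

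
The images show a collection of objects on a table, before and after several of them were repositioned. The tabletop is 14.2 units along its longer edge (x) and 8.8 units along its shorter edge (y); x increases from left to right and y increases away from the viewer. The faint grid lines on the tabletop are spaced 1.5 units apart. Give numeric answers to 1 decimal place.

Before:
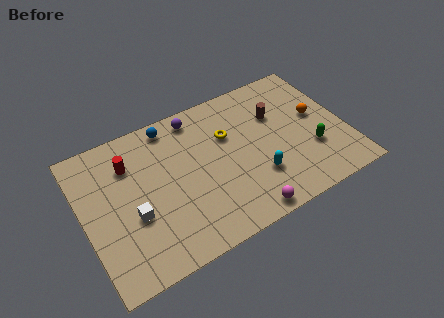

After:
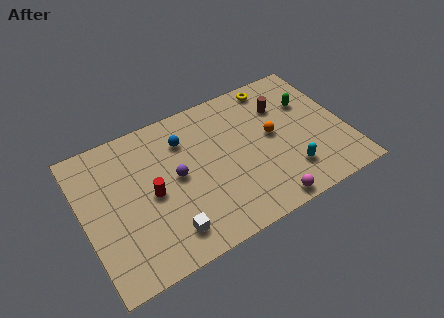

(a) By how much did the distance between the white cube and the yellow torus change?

+3.2

They were about 6.0 units apart before and 9.2 after — 3.2 units further apart.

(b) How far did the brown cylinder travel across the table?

0.6

The brown cylinder was near (10.7, 5.9) before and (11.1, 6.3) after, so it travelled √(0.4² + 0.4²) ≈ 0.6 units.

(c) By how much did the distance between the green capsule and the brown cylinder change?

-1.9

The distance was about 3.4 in the first image and 1.5 in the second, so they moved 1.9 units closer together.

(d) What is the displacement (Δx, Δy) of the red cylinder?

(0.9, -2.3)

The red cylinder was at about (2.7, 6.5) and moved to about (3.6, 4.2).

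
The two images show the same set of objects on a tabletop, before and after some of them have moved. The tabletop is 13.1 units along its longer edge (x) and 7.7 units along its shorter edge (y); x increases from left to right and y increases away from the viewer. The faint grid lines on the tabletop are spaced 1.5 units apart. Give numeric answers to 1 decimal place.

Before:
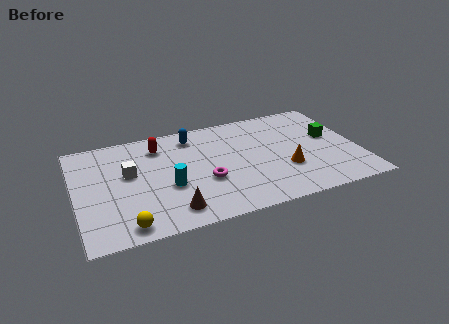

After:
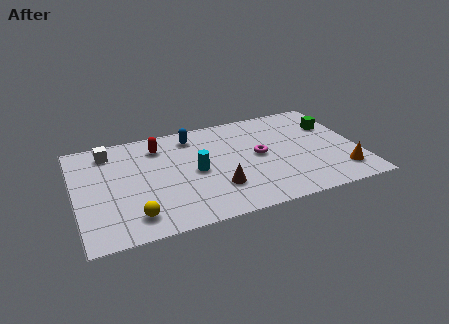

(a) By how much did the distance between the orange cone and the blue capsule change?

+2.6

They were about 5.5 units apart before and 8.1 after — 2.6 units further apart.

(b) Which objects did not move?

the blue capsule and the red capsule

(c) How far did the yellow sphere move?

0.6

The yellow sphere was near (2.1, 0.9) before and (2.5, 1.4) after, so it travelled √(0.4² + 0.5²) ≈ 0.6 units.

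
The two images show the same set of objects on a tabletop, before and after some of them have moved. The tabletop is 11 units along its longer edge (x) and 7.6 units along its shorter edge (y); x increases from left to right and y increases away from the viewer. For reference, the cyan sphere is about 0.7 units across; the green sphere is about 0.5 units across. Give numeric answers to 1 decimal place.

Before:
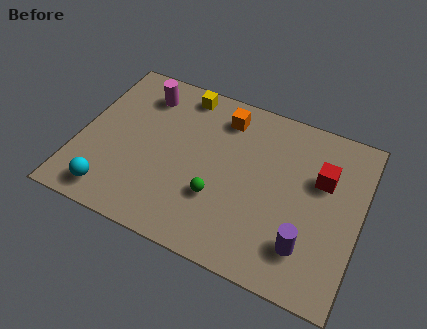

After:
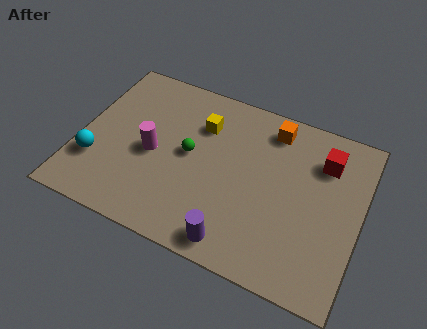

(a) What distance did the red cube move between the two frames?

0.8

The red cube moved from about (9.4, 4.9) to (9.4, 5.7), a distance of √(0.0² + 0.8²) ≈ 0.8.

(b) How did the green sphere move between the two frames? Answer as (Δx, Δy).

(-1.3, 1.5)

From the two frames, the green sphere sits at roughly (5.6, 2.5) before and (4.3, 4.0) after.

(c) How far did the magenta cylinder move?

2.7

The magenta cylinder was near (2.2, 6.1) before and (2.9, 3.5) after, so it travelled √(0.7² + 2.6²) ≈ 2.7 units.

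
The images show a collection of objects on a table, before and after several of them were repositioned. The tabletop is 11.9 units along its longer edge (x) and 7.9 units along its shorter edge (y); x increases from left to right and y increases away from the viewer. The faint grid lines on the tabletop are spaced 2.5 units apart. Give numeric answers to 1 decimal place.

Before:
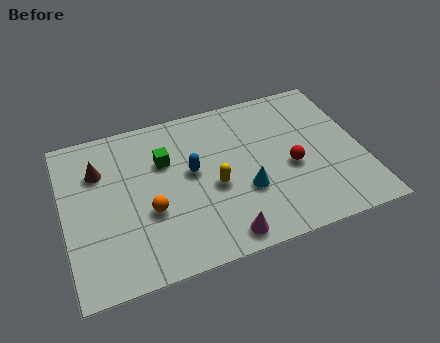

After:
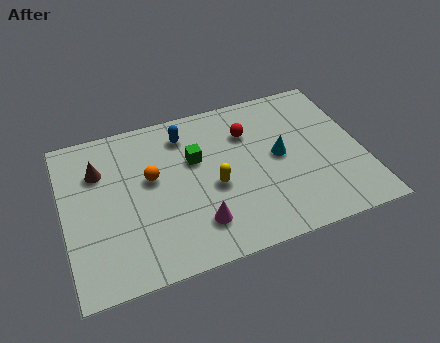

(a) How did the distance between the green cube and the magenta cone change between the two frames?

-1.6

Before: roughly 4.8 units apart; after: 3.2. That's 1.6 units closer together.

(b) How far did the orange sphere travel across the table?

1.6

The orange sphere was near (3.3, 3.0) before and (3.5, 4.6) after, so it travelled √(0.2² + 1.6²) ≈ 1.6 units.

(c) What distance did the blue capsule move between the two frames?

2.0

The blue capsule was near (5.1, 4.4) before and (5.0, 6.4) after, so it travelled √(0.1² + 2.0²) ≈ 2.0 units.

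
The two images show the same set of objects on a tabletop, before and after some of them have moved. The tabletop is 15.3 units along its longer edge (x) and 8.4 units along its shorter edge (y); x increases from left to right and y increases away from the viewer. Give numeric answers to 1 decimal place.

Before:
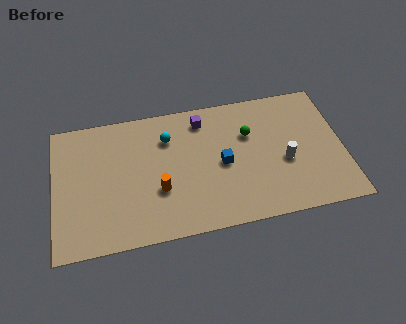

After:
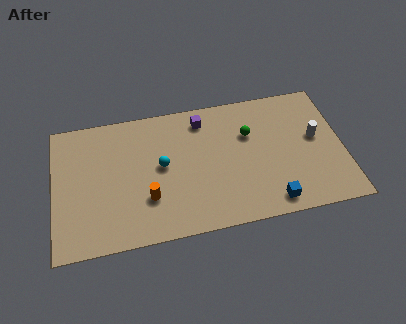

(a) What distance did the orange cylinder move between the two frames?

0.7

The orange cylinder moved from about (5.5, 3.0) to (4.9, 2.6), a distance of √(0.6² + 0.4²) ≈ 0.7.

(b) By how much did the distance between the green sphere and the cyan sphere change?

+0.5

Before: roughly 4.3 units apart; after: 4.8. That's 0.5 units further apart.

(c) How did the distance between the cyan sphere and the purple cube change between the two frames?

+1.3

They were about 2.1 units apart before and 3.4 after — 1.3 units further apart.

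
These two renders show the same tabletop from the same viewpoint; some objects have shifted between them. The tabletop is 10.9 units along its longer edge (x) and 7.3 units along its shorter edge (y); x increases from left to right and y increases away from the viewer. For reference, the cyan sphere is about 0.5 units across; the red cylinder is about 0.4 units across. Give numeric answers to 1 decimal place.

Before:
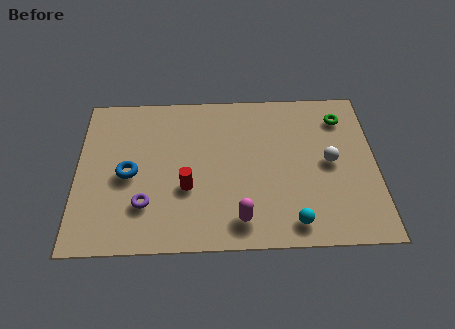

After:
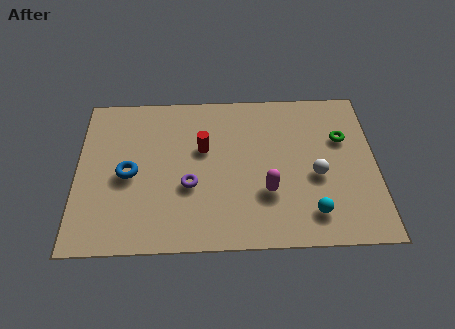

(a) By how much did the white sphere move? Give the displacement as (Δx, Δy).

(-0.5, -0.6)

The white sphere was at about (9.2, 3.7) and moved to about (8.7, 3.1).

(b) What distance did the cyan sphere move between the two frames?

0.8

From (7.8, 1.0) to (8.5, 1.4), the cyan sphere covered √(0.7² + 0.4²) ≈ 0.8 units.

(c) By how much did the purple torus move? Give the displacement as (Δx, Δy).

(1.6, 0.8)

The purple torus started near (2.5, 2.0) and ended near (4.1, 2.8).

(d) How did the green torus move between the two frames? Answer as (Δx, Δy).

(0.0, -1.0)

From the two frames, the green torus sits at roughly (9.7, 5.8) before and (9.7, 4.8) after.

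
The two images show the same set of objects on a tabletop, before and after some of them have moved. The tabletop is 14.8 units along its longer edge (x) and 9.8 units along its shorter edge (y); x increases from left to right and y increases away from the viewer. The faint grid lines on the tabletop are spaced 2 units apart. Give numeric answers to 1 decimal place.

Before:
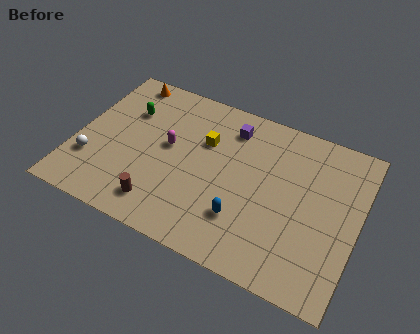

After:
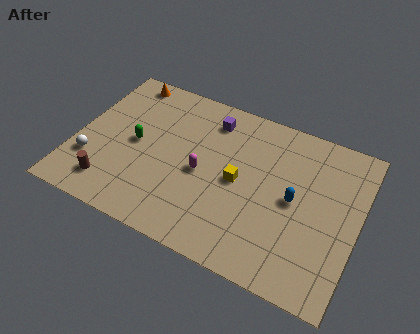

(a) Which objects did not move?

the orange cone and the white sphere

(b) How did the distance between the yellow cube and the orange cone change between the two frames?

+2.6

The distance was about 5.2 in the first image and 7.8 in the second, so they moved 2.6 units further apart.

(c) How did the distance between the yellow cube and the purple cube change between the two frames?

+1.9

They were about 1.8 units apart before and 3.7 after — 1.9 units further apart.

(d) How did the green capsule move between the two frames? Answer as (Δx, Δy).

(0.7, -1.9)

The green capsule started near (2.4, 6.8) and ended near (3.1, 4.9).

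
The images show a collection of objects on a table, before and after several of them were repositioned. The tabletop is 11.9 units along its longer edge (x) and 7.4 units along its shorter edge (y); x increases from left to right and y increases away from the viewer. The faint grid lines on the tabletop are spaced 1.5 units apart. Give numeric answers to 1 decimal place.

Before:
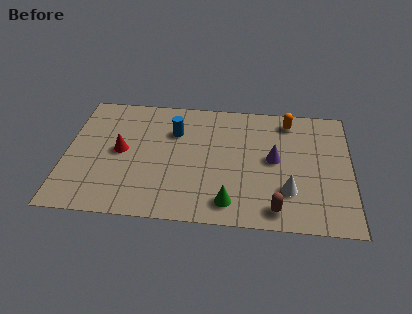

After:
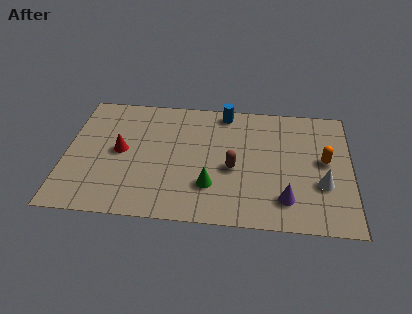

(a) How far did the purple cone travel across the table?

2.4

The purple cone moved from about (8.7, 3.9) to (9.2, 1.6), a distance of √(0.5² + 2.3²) ≈ 2.4.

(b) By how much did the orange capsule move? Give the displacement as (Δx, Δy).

(1.5, -2.3)

The orange capsule started near (9.3, 6.3) and ended near (10.8, 4.0).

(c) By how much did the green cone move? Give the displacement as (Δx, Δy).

(-0.8, 0.9)

The green cone started near (6.9, 1.2) and ended near (6.1, 2.1).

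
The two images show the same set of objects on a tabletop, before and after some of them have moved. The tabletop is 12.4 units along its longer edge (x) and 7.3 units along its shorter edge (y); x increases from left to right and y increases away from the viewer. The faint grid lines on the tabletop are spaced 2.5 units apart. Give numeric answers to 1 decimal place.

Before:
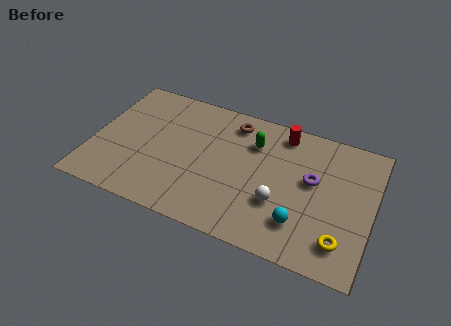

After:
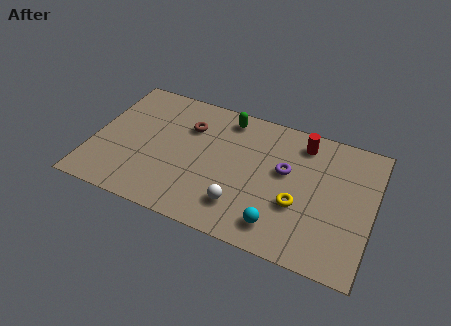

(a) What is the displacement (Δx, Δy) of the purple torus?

(-1.2, 0.1)

From the two frames, the purple torus sits at roughly (9.7, 4.2) before and (8.5, 4.3) after.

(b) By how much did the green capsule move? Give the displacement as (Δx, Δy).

(-1.3, 1.0)

The green capsule started near (7.0, 5.3) and ended near (5.7, 6.3).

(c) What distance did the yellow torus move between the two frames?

2.3

The yellow torus moved from about (11.2, 1.5) to (9.2, 2.7), a distance of √(2.0² + 1.2²) ≈ 2.3.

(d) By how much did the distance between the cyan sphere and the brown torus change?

+0.4

Before: roughly 5.5 units apart; after: 5.9. That's 0.4 units further apart.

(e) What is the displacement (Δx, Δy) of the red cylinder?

(0.9, -0.2)

The red cylinder was at about (8.2, 6.3) and moved to about (9.1, 6.1).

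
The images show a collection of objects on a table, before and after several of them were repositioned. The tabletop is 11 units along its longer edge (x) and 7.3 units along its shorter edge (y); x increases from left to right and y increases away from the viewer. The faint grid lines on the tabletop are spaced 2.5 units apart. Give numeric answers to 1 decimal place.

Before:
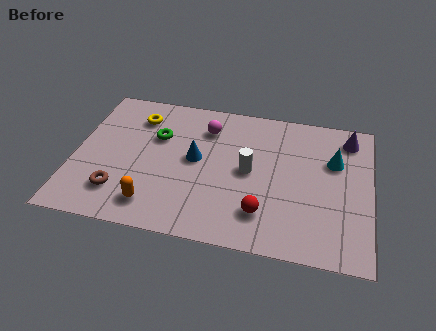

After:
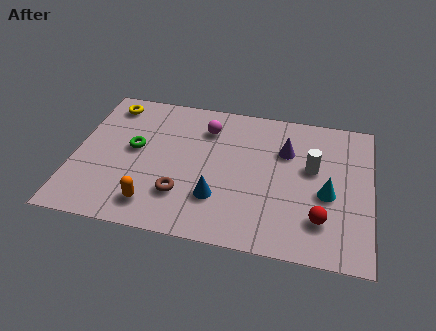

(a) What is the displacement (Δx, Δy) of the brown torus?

(2.3, 0.3)

The brown torus was at about (1.8, 1.7) and moved to about (4.1, 2.0).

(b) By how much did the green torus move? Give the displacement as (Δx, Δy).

(-0.8, -0.8)

The green torus started near (3.0, 4.8) and ended near (2.2, 4.0).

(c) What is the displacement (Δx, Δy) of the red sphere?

(2.1, 0.1)

The red sphere was at about (7.1, 1.7) and moved to about (9.2, 1.8).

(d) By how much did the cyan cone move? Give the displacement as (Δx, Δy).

(-0.2, -1.7)

The cyan cone started near (9.6, 4.8) and ended near (9.4, 3.1).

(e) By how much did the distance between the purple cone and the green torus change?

-1.5

The distance was about 7.2 in the first image and 5.7 in the second, so they moved 1.5 units closer together.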